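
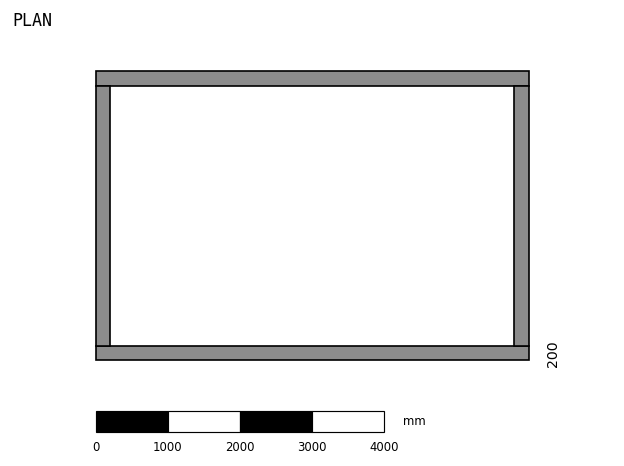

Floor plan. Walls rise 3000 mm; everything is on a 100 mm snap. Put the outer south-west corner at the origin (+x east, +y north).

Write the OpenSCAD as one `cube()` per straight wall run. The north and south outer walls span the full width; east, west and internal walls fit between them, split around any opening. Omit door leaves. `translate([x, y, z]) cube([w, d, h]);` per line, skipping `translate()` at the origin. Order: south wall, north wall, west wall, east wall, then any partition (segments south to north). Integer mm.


cube([6000, 200, 3000]);
translate([0, 3800, 0]) cube([6000, 200, 3000]);
translate([0, 200, 0]) cube([200, 3600, 3000]);
translate([5800, 200, 0]) cube([200, 3600, 3000]);


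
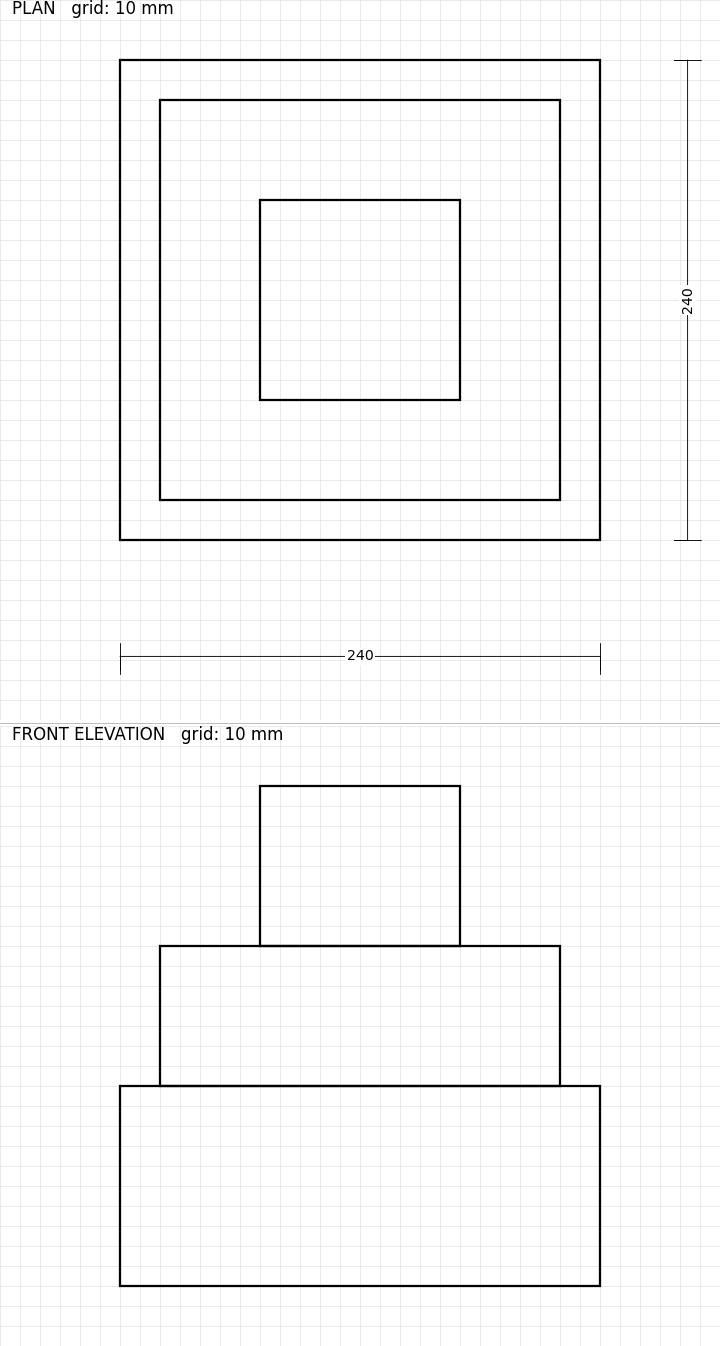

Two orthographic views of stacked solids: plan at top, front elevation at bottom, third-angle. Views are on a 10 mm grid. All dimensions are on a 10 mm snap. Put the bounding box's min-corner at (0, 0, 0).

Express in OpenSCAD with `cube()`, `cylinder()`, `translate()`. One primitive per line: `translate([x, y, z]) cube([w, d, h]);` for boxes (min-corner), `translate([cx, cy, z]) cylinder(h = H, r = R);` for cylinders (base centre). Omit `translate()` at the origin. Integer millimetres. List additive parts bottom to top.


cube([240, 240, 100]);
translate([20, 20, 100]) cube([200, 200, 70]);
translate([70, 70, 170]) cube([100, 100, 80]);


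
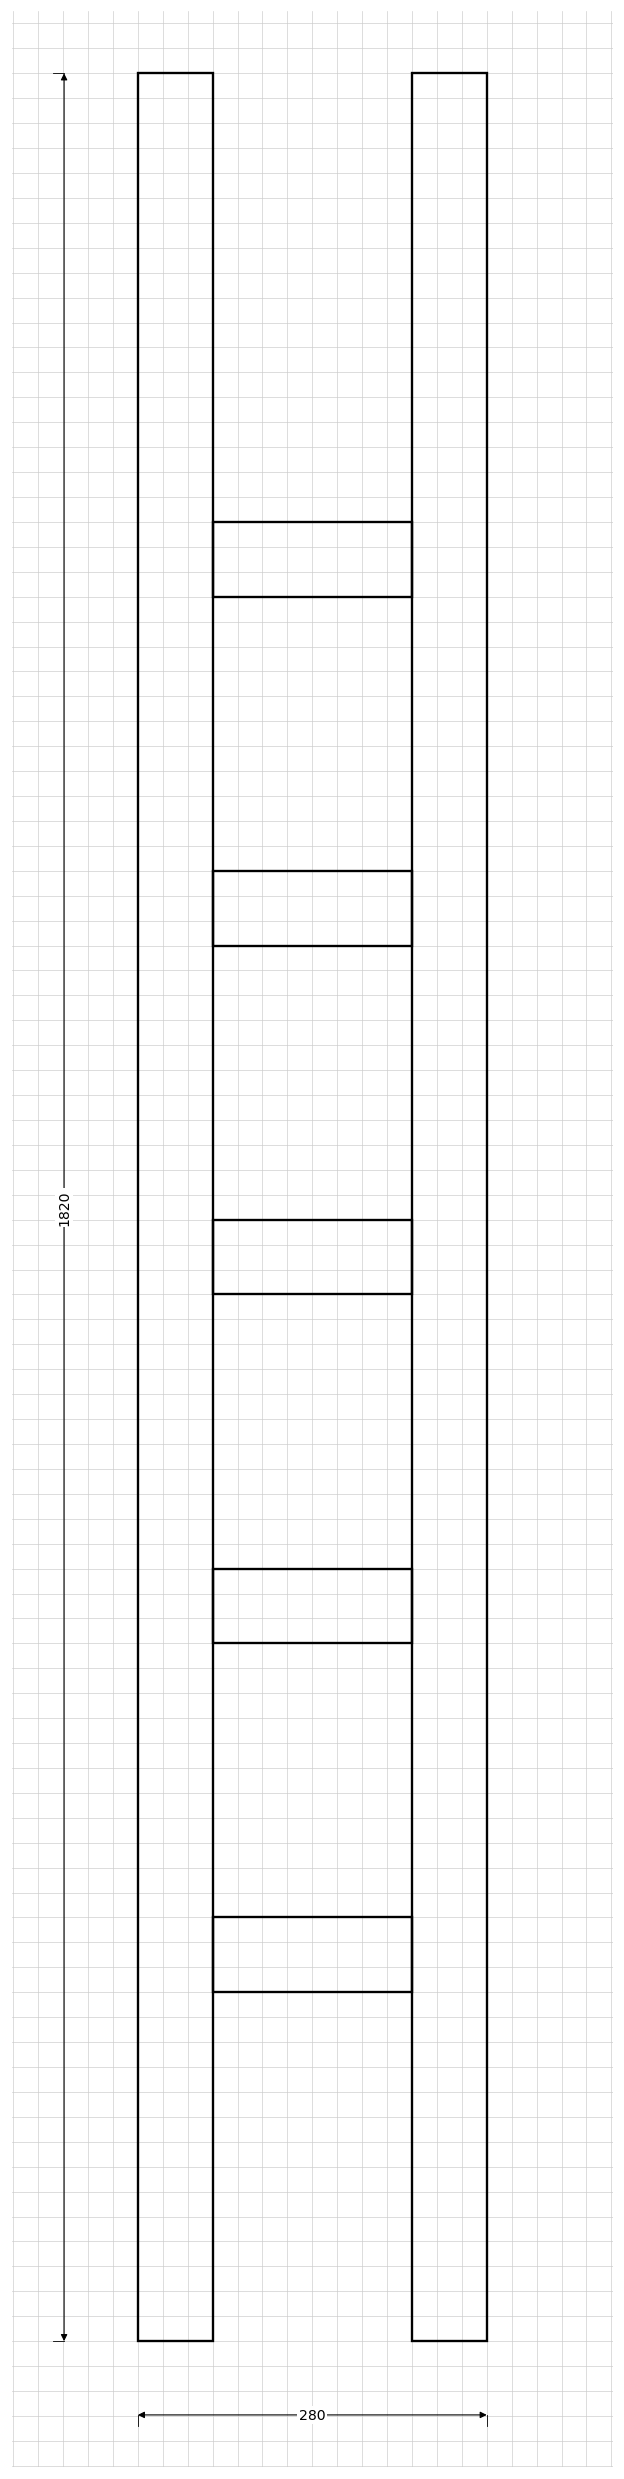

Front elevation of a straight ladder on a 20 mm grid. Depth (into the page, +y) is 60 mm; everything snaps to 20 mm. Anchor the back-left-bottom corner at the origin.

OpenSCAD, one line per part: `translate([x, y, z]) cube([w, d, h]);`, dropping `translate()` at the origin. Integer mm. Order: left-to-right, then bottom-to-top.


cube([60, 60, 1820]);
translate([60, 0, 280]) cube([160, 60, 60]);
translate([60, 0, 560]) cube([160, 60, 60]);
translate([60, 0, 840]) cube([160, 60, 60]);
translate([60, 0, 1120]) cube([160, 60, 60]);
translate([60, 0, 1400]) cube([160, 60, 60]);
translate([220, 0, 0]) cube([60, 60, 1820]);


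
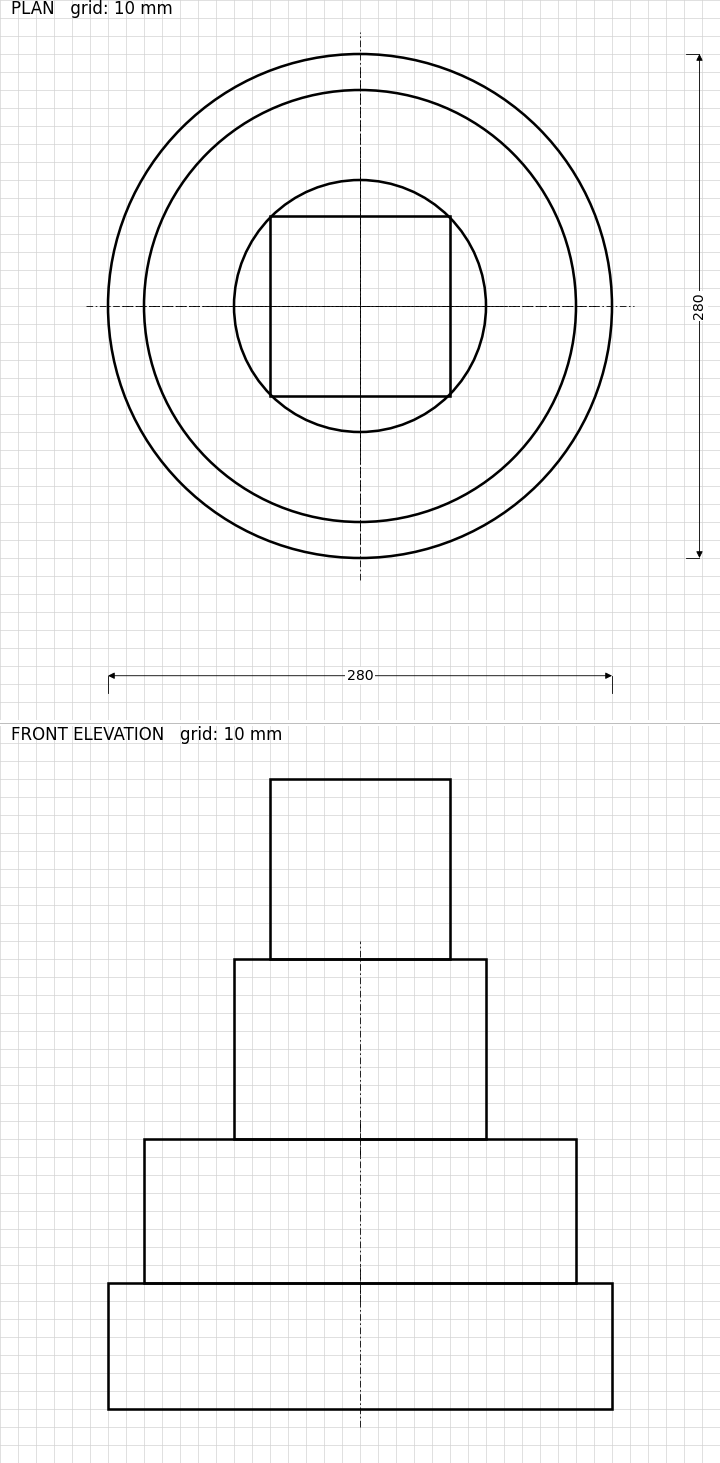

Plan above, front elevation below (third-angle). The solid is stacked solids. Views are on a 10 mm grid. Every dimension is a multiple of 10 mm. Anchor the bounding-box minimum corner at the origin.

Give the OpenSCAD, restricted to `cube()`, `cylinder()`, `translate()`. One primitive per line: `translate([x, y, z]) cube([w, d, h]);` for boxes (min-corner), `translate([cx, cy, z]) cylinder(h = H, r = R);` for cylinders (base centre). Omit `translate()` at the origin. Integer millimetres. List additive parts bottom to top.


translate([140, 140, 0]) cylinder(h = 70, r = 140);
translate([140, 140, 70]) cylinder(h = 80, r = 120);
translate([140, 140, 150]) cylinder(h = 100, r = 70);
translate([90, 90, 250]) cube([100, 100, 100]);


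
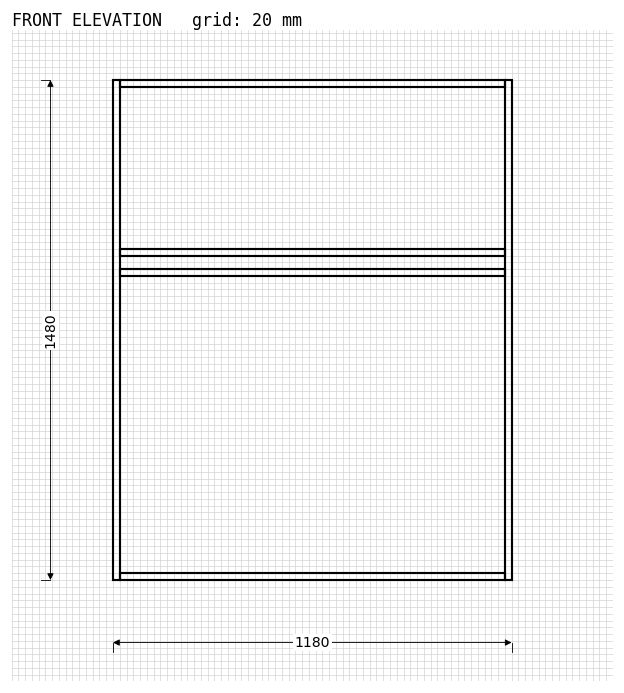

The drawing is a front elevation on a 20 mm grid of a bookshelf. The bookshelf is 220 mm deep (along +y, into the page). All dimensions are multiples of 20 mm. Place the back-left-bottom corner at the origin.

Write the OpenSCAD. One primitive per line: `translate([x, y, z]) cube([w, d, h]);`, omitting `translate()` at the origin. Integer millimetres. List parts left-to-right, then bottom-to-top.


cube([20, 220, 1480]);
translate([20, 0, 0]) cube([1140, 220, 20]);
translate([20, 0, 900]) cube([1140, 220, 20]);
translate([20, 0, 960]) cube([1140, 220, 20]);
translate([20, 0, 1460]) cube([1140, 220, 20]);
translate([1160, 0, 0]) cube([20, 220, 1480]);


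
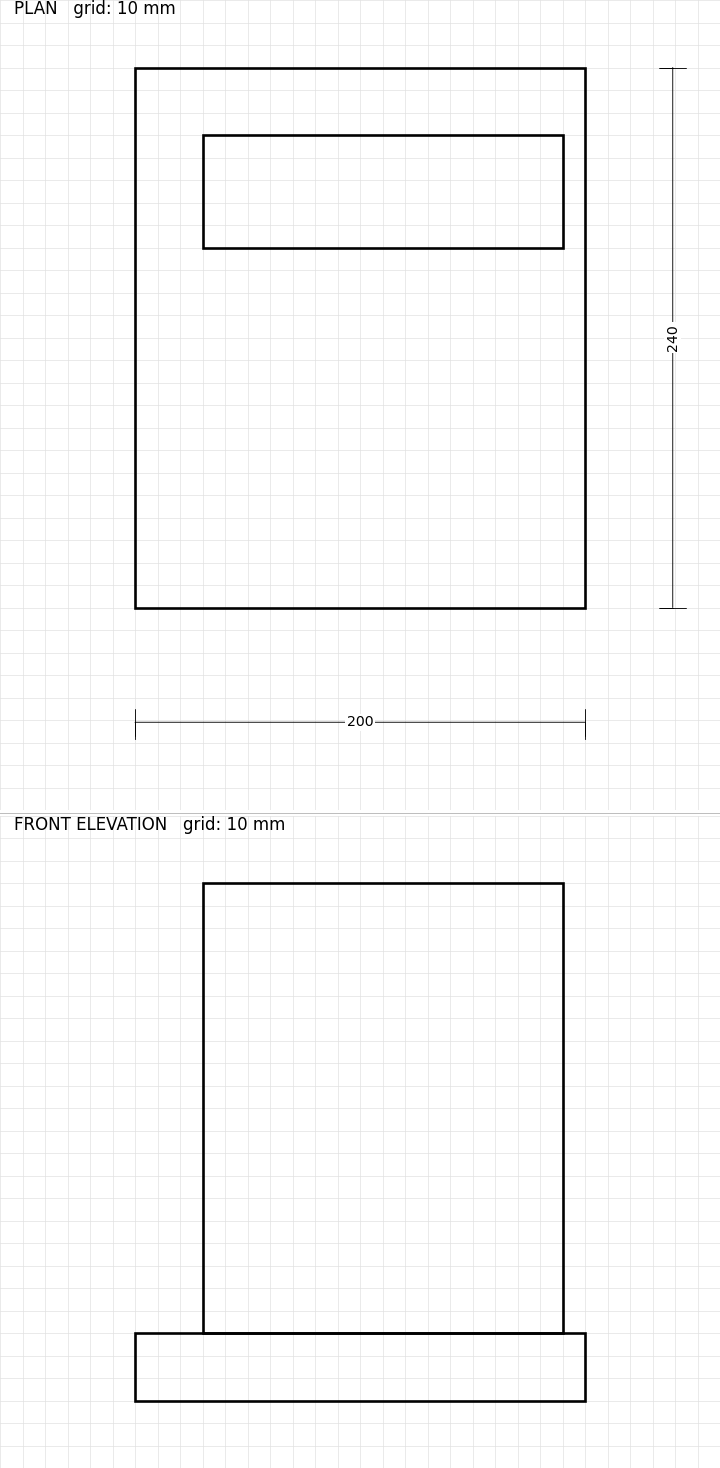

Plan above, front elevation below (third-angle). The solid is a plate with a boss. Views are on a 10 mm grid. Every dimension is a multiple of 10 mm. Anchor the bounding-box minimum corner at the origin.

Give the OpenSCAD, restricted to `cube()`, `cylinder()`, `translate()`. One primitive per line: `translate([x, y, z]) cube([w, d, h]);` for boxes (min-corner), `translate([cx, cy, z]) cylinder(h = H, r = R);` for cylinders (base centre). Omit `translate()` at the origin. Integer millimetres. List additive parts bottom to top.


cube([200, 240, 30]);
translate([30, 160, 30]) cube([160, 50, 200]);


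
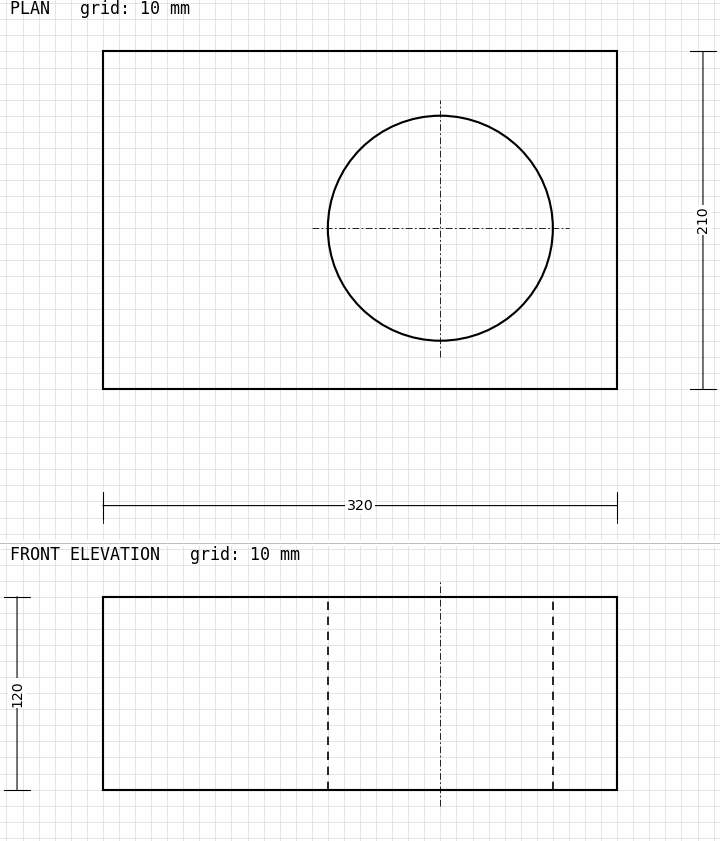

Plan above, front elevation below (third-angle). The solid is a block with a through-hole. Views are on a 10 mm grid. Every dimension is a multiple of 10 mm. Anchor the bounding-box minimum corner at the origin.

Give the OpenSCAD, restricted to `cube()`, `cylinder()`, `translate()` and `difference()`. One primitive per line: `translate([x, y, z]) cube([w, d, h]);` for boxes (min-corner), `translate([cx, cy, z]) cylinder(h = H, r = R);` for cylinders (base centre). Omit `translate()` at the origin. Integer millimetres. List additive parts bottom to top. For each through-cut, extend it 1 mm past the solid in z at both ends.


difference() {
  cube([320, 210, 120]);
  translate([210, 100, -1]) cylinder(h = 122, r = 70);
}


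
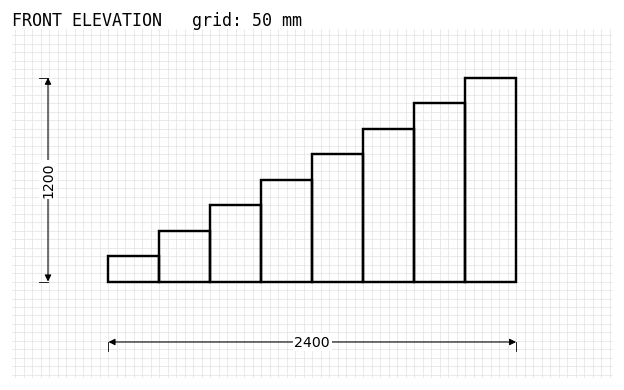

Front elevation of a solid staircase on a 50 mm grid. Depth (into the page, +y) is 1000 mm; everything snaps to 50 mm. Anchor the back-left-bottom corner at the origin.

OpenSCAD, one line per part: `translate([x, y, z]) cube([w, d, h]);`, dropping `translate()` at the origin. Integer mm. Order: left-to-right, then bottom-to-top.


cube([300, 1000, 150]);
translate([300, 0, 0]) cube([300, 1000, 300]);
translate([600, 0, 0]) cube([300, 1000, 450]);
translate([900, 0, 0]) cube([300, 1000, 600]);
translate([1200, 0, 0]) cube([300, 1000, 750]);
translate([1500, 0, 0]) cube([300, 1000, 900]);
translate([1800, 0, 0]) cube([300, 1000, 1050]);
translate([2100, 0, 0]) cube([300, 1000, 1200]);


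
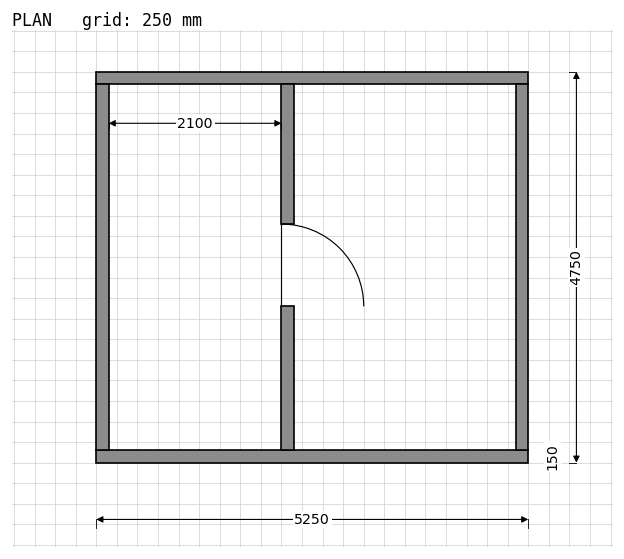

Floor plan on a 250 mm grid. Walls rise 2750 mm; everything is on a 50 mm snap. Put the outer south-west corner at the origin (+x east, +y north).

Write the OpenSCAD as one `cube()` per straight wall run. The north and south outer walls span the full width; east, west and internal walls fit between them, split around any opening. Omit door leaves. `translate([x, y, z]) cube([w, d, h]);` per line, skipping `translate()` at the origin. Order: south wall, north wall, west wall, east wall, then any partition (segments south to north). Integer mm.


cube([5250, 150, 2750]);
translate([0, 4600, 0]) cube([5250, 150, 2750]);
translate([0, 150, 0]) cube([150, 4450, 2750]);
translate([5100, 150, 0]) cube([150, 4450, 2750]);
translate([2250, 150, 0]) cube([150, 1750, 2750]);
translate([2250, 2900, 0]) cube([150, 1700, 2750]);


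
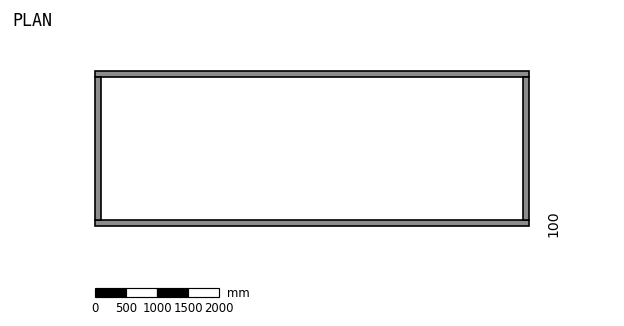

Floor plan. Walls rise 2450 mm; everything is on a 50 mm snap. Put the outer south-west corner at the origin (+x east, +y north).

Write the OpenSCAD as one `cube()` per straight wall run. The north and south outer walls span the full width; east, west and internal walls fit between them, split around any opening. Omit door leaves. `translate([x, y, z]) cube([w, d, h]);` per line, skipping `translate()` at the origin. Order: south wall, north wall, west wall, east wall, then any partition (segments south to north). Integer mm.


cube([7000, 100, 2450]);
translate([0, 2400, 0]) cube([7000, 100, 2450]);
translate([0, 100, 0]) cube([100, 2300, 2450]);
translate([6900, 100, 0]) cube([100, 2300, 2450]);


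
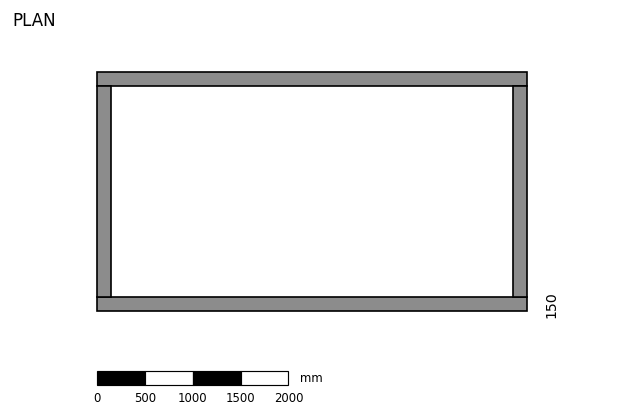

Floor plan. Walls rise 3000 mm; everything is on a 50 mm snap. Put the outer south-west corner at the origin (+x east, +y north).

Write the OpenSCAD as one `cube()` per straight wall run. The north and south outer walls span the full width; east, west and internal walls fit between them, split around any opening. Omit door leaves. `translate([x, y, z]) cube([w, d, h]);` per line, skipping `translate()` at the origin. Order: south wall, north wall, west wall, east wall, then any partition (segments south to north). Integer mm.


cube([4500, 150, 3000]);
translate([0, 2350, 0]) cube([4500, 150, 3000]);
translate([0, 150, 0]) cube([150, 2200, 3000]);
translate([4350, 150, 0]) cube([150, 2200, 3000]);


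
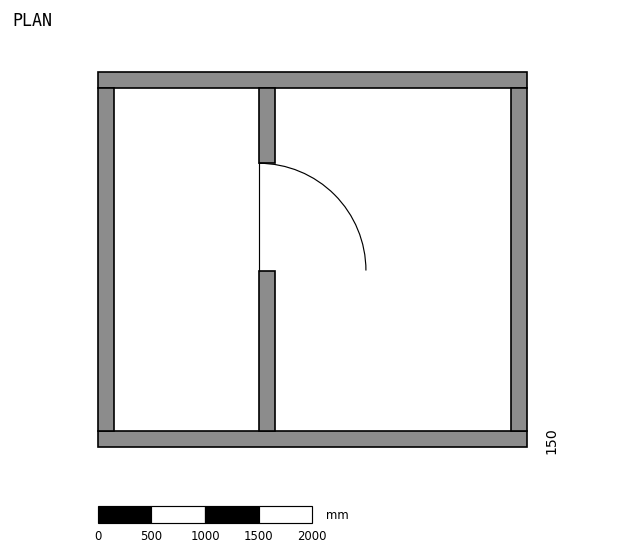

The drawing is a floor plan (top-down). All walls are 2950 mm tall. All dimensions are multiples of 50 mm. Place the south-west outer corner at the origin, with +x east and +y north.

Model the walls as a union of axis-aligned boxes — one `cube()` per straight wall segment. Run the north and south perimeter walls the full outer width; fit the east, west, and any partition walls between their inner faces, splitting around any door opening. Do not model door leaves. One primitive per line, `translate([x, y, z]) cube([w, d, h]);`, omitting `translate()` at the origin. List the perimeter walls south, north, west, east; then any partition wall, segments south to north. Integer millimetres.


cube([4000, 150, 2950]);
translate([0, 3350, 0]) cube([4000, 150, 2950]);
translate([0, 150, 0]) cube([150, 3200, 2950]);
translate([3850, 150, 0]) cube([150, 3200, 2950]);
translate([1500, 150, 0]) cube([150, 1500, 2950]);
translate([1500, 2650, 0]) cube([150, 700, 2950]);


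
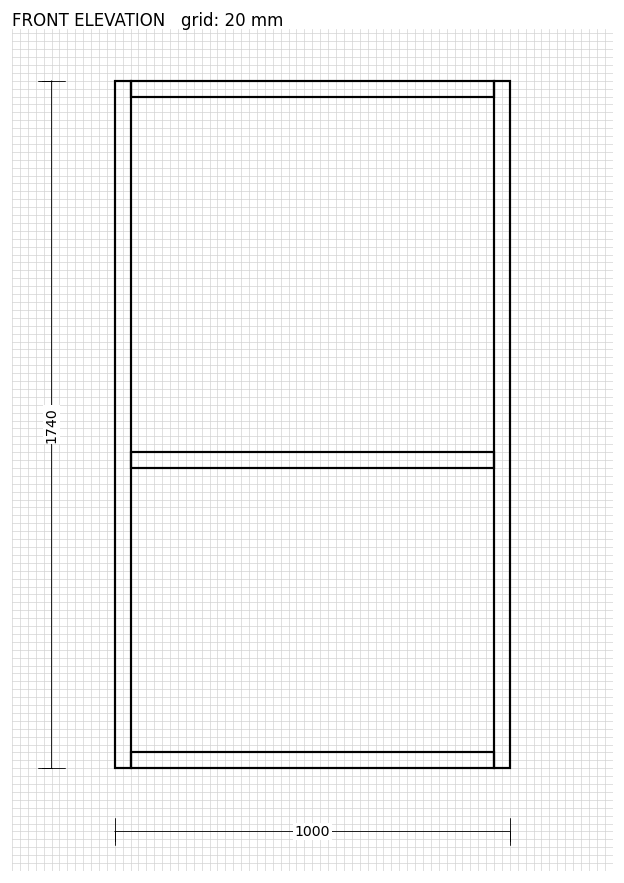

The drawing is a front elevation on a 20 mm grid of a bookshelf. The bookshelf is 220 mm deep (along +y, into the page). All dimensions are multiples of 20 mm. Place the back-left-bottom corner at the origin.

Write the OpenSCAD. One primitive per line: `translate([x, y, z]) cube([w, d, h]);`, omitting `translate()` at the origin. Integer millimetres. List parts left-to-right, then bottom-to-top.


cube([40, 220, 1740]);
translate([40, 0, 0]) cube([920, 220, 40]);
translate([40, 0, 760]) cube([920, 220, 40]);
translate([40, 0, 1700]) cube([920, 220, 40]);
translate([960, 0, 0]) cube([40, 220, 1740]);


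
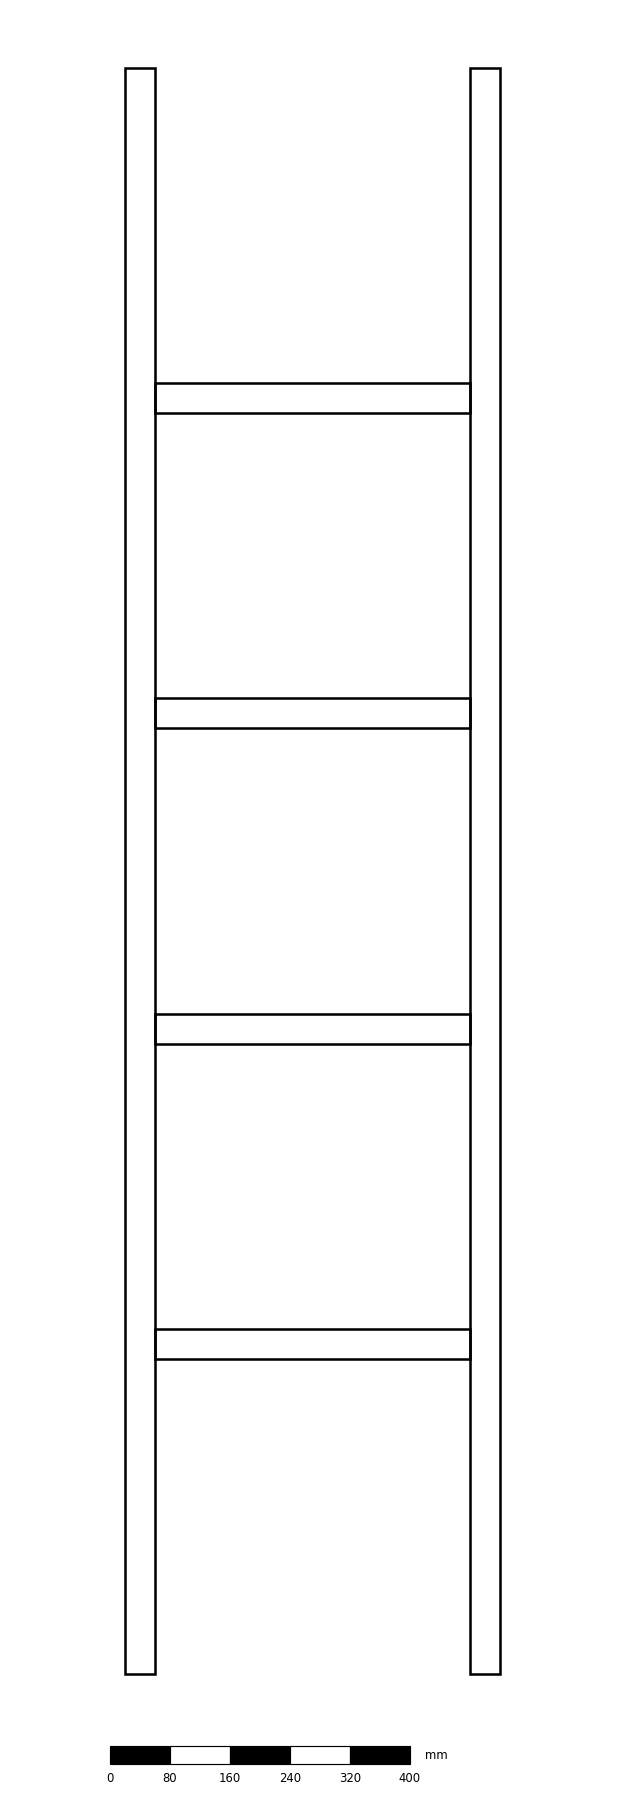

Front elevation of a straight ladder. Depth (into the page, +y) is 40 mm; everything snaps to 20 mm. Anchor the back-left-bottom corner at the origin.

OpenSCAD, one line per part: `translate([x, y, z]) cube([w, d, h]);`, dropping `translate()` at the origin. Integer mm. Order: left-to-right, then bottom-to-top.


cube([40, 40, 2140]);
translate([40, 0, 420]) cube([420, 40, 40]);
translate([40, 0, 840]) cube([420, 40, 40]);
translate([40, 0, 1260]) cube([420, 40, 40]);
translate([40, 0, 1680]) cube([420, 40, 40]);
translate([460, 0, 0]) cube([40, 40, 2140]);


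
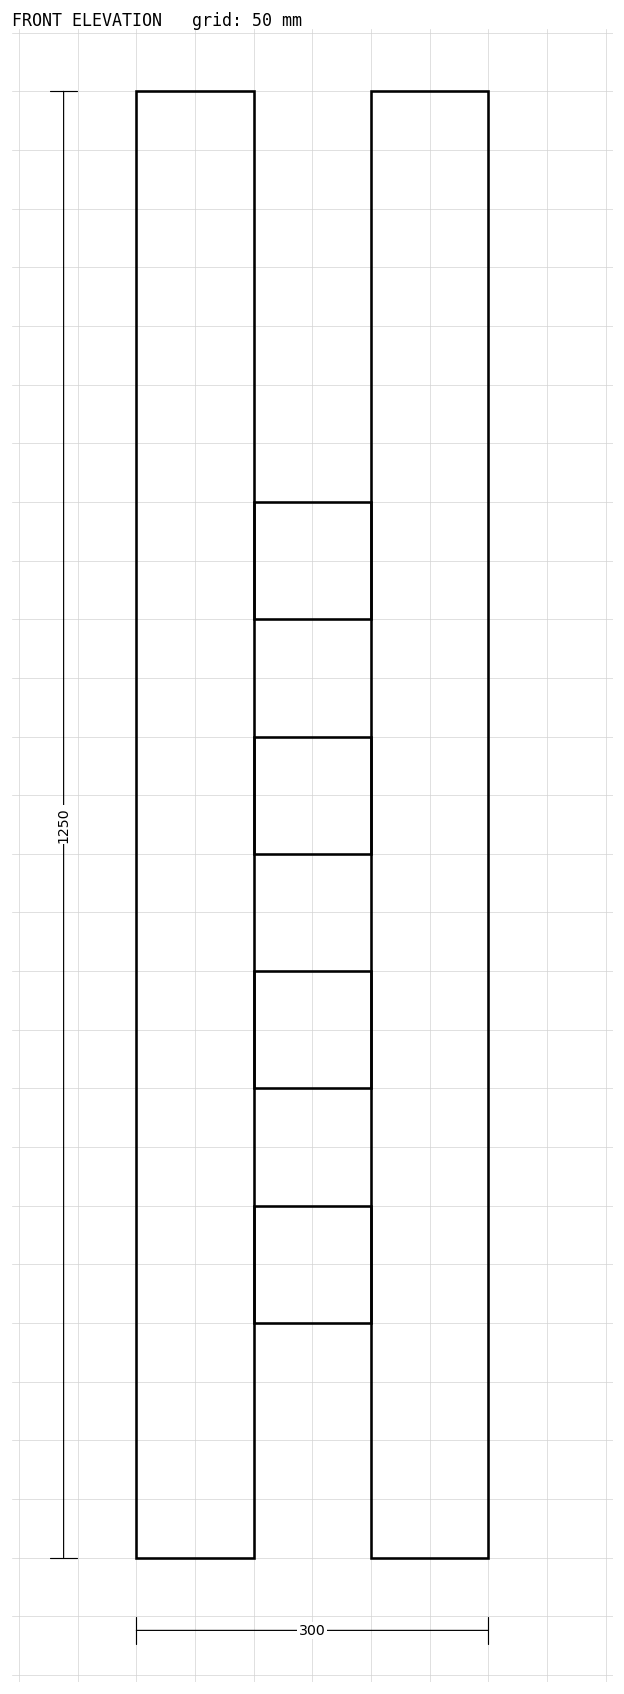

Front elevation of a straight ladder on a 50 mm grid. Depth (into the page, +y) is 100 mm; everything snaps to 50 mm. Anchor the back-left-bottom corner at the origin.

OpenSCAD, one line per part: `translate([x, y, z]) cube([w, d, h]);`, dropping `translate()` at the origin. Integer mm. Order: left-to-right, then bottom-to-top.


cube([100, 100, 1250]);
translate([100, 0, 200]) cube([100, 100, 100]);
translate([100, 0, 400]) cube([100, 100, 100]);
translate([100, 0, 600]) cube([100, 100, 100]);
translate([100, 0, 800]) cube([100, 100, 100]);
translate([200, 0, 0]) cube([100, 100, 1250]);


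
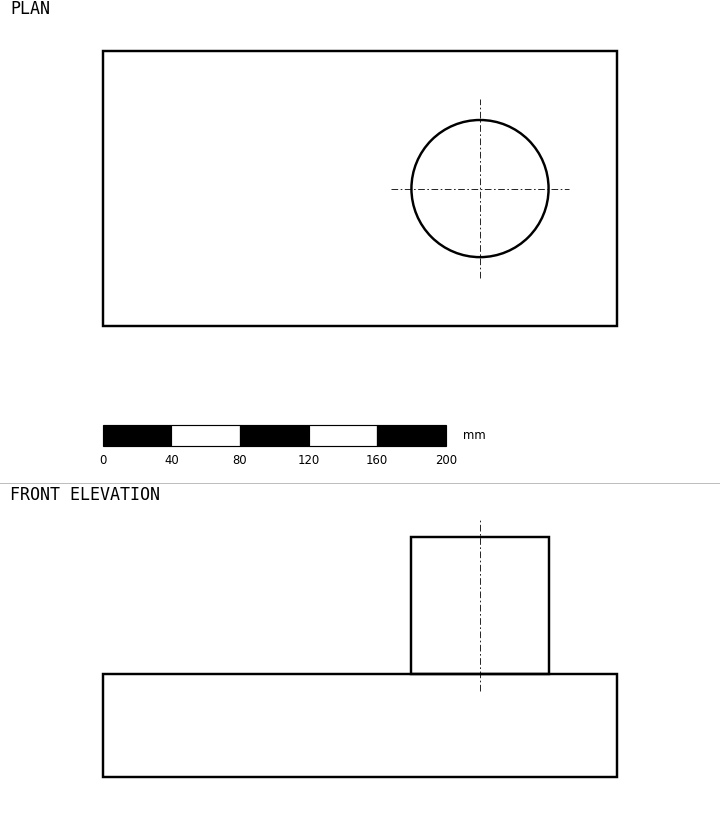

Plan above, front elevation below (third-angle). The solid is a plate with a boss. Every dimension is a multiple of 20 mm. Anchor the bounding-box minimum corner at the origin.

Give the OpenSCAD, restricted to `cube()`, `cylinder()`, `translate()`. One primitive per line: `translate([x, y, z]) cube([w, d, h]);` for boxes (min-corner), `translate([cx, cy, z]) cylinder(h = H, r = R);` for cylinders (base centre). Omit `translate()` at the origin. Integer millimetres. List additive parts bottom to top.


cube([300, 160, 60]);
translate([220, 80, 60]) cylinder(h = 80, r = 40);


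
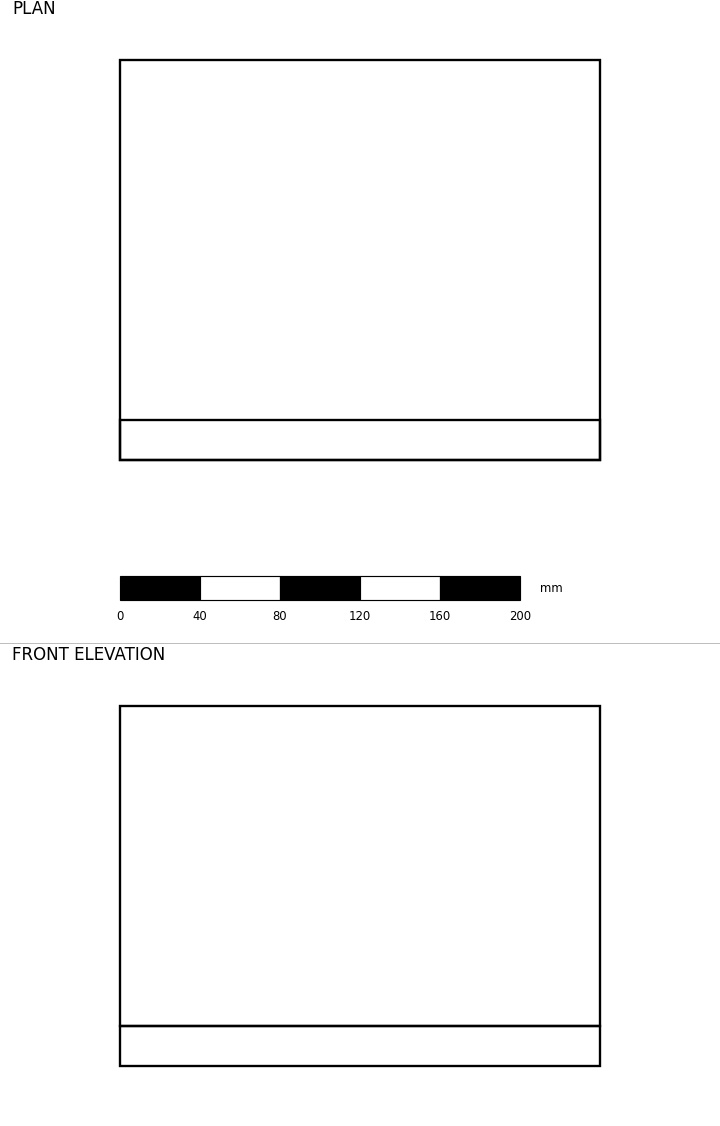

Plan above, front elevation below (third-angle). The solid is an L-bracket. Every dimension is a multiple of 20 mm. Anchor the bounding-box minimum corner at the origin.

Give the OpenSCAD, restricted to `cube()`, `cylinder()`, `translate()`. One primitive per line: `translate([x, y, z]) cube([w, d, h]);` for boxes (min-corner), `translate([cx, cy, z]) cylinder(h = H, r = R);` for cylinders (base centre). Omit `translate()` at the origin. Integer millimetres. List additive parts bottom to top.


cube([240, 200, 20]);
translate([0, 0, 20]) cube([240, 20, 160]);


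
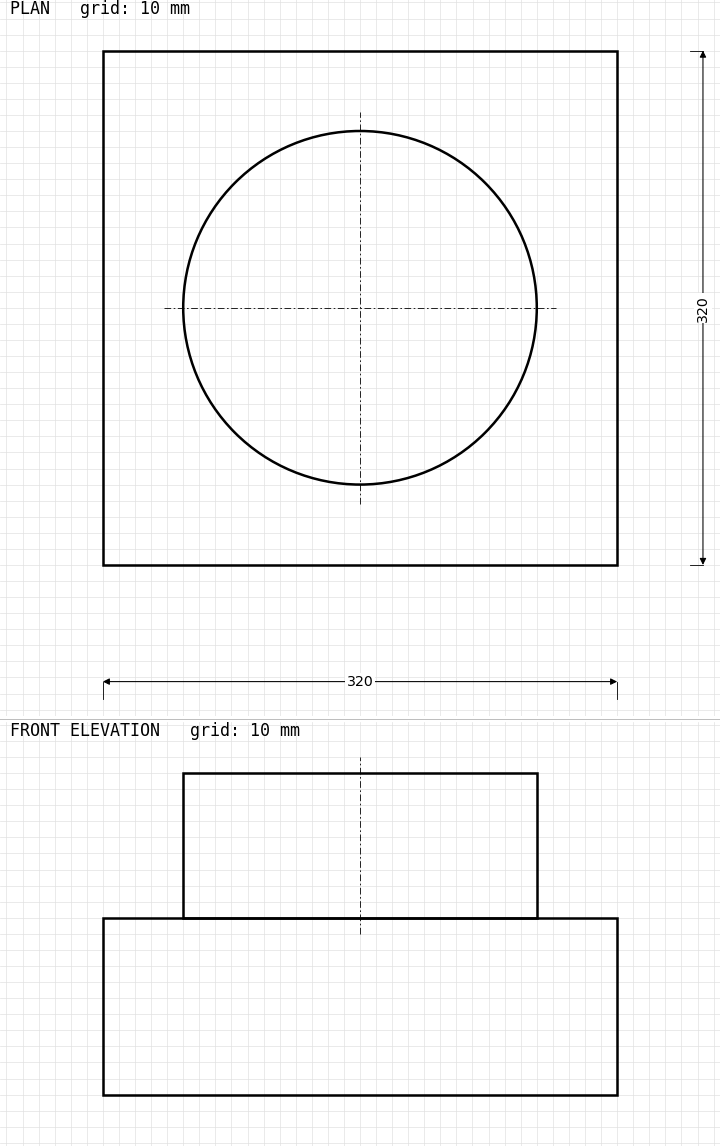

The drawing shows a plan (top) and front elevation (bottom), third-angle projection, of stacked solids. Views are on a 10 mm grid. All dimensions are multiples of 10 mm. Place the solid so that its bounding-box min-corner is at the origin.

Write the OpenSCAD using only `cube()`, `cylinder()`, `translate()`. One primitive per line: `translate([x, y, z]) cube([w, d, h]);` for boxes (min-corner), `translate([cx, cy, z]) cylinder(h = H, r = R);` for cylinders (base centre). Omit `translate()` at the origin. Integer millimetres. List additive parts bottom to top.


cube([320, 320, 110]);
translate([160, 160, 110]) cylinder(h = 90, r = 110);


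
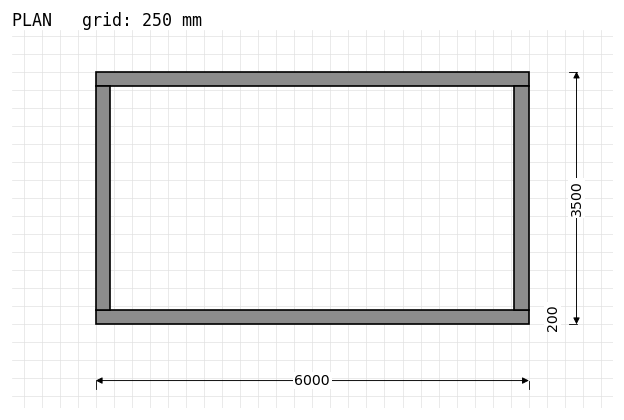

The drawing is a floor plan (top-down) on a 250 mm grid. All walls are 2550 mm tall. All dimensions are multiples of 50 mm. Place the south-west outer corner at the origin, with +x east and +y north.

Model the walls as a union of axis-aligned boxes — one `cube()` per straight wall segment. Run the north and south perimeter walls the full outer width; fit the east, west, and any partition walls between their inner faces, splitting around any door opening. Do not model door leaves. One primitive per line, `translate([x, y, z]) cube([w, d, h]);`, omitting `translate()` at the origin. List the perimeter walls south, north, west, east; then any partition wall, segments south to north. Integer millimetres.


cube([6000, 200, 2550]);
translate([0, 3300, 0]) cube([6000, 200, 2550]);
translate([0, 200, 0]) cube([200, 3100, 2550]);
translate([5800, 200, 0]) cube([200, 3100, 2550]);


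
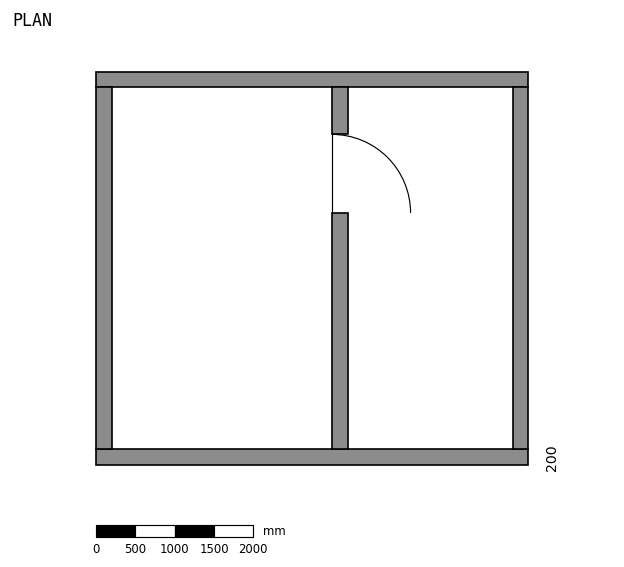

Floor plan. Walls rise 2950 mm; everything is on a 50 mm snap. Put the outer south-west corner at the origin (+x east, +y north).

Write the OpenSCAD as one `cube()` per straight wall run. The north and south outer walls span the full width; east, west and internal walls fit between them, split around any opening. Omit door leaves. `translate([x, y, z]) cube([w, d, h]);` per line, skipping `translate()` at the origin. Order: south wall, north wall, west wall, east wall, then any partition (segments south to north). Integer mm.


cube([5500, 200, 2950]);
translate([0, 4800, 0]) cube([5500, 200, 2950]);
translate([0, 200, 0]) cube([200, 4600, 2950]);
translate([5300, 200, 0]) cube([200, 4600, 2950]);
translate([3000, 200, 0]) cube([200, 3000, 2950]);
translate([3000, 4200, 0]) cube([200, 600, 2950]);


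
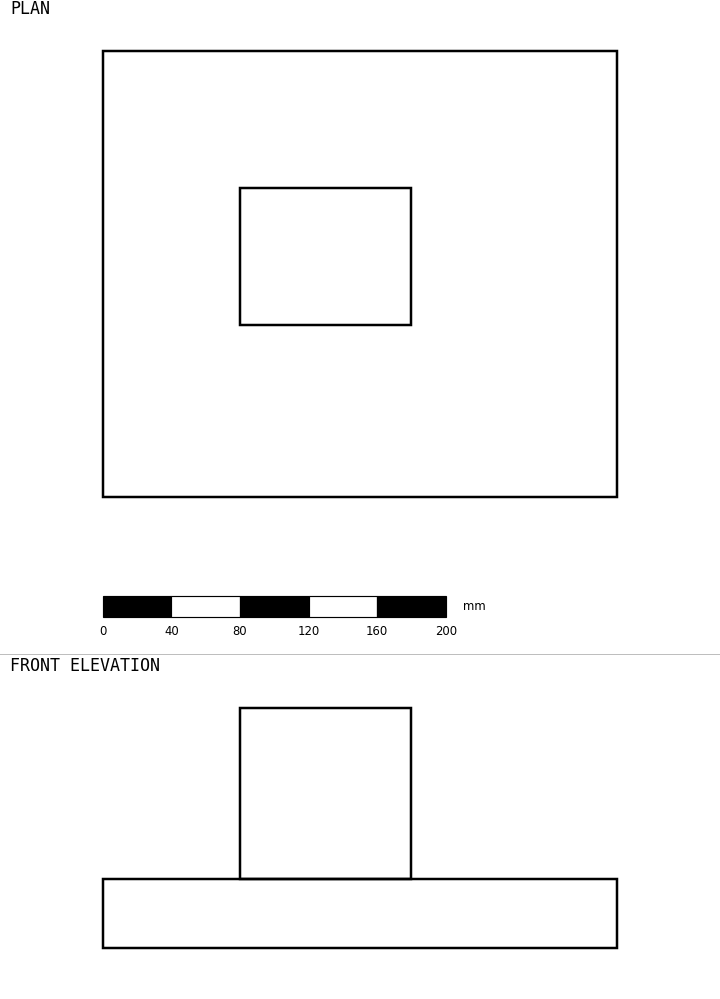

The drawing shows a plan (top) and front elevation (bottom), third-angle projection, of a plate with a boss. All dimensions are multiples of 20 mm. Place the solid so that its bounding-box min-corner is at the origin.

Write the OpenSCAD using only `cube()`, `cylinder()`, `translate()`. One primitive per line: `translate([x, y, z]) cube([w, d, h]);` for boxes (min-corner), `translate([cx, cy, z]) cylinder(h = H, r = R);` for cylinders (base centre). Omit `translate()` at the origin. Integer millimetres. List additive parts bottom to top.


cube([300, 260, 40]);
translate([80, 100, 40]) cube([100, 80, 100]);


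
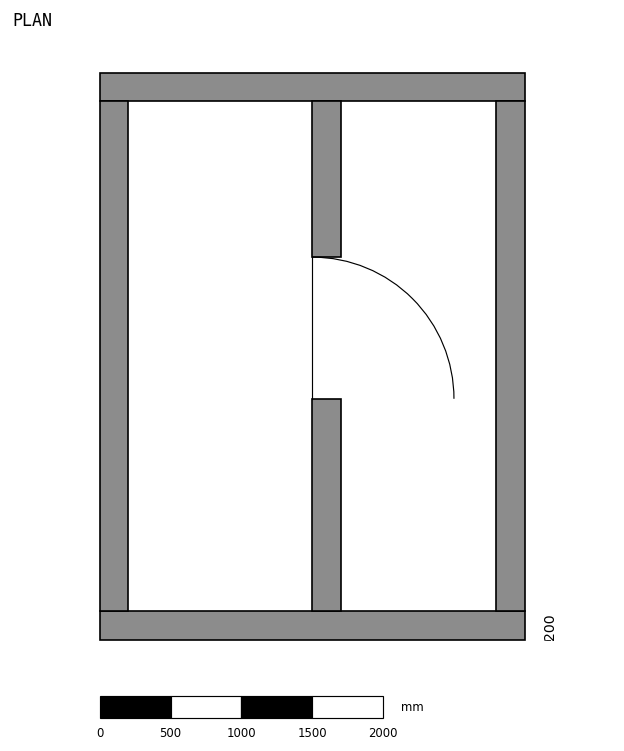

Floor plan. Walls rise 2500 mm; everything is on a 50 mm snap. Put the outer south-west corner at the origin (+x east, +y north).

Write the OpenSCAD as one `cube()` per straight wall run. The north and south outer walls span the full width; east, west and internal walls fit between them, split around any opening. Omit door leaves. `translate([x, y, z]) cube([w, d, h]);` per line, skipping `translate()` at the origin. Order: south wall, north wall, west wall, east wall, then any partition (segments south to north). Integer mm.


cube([3000, 200, 2500]);
translate([0, 3800, 0]) cube([3000, 200, 2500]);
translate([0, 200, 0]) cube([200, 3600, 2500]);
translate([2800, 200, 0]) cube([200, 3600, 2500]);
translate([1500, 200, 0]) cube([200, 1500, 2500]);
translate([1500, 2700, 0]) cube([200, 1100, 2500]);


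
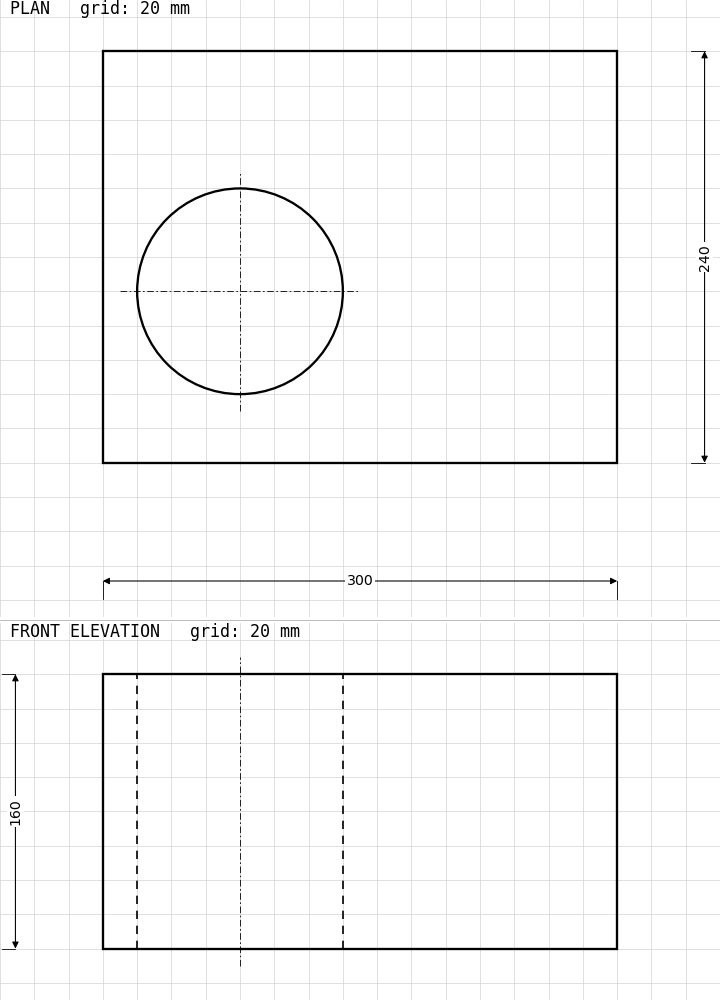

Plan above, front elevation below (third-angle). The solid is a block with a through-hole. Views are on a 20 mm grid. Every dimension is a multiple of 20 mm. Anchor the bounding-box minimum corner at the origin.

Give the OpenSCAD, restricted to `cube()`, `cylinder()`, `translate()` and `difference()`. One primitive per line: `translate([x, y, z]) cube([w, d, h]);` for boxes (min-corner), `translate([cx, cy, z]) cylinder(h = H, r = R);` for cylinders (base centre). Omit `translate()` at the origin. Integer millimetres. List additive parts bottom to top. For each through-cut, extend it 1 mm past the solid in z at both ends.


difference() {
  cube([300, 240, 160]);
  translate([80, 100, -1]) cylinder(h = 162, r = 60);
}


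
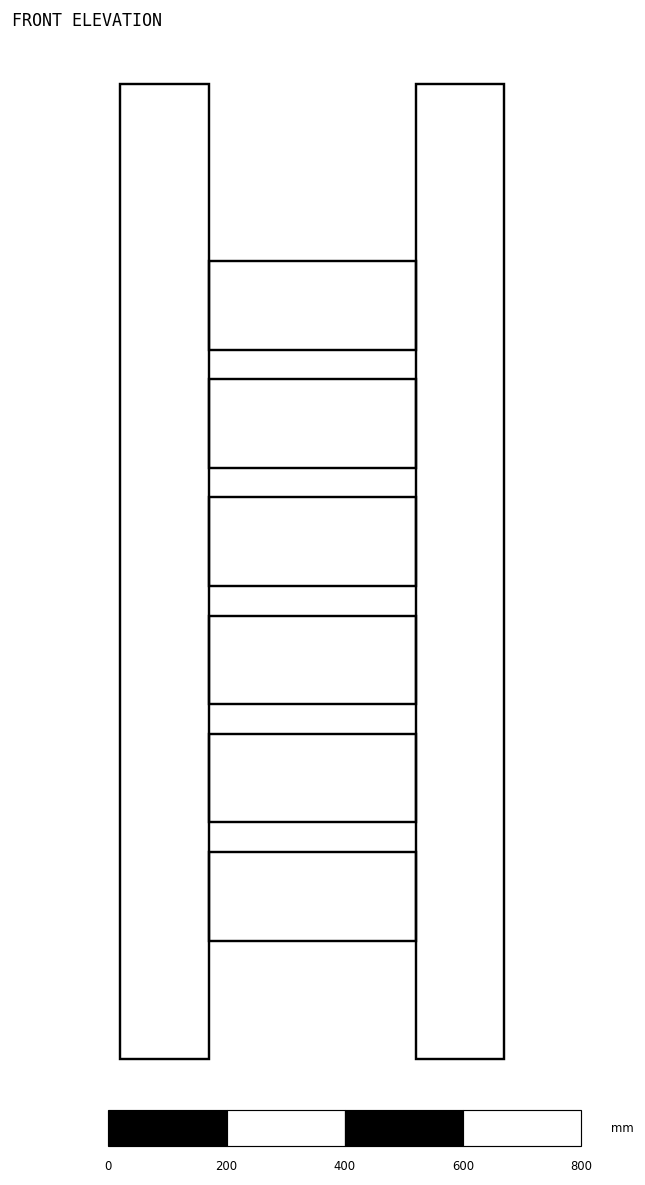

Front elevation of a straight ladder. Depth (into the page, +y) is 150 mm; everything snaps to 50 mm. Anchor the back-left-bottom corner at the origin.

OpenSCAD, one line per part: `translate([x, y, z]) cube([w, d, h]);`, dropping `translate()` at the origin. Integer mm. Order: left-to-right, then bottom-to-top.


cube([150, 150, 1650]);
translate([150, 0, 200]) cube([350, 150, 150]);
translate([150, 0, 400]) cube([350, 150, 150]);
translate([150, 0, 600]) cube([350, 150, 150]);
translate([150, 0, 800]) cube([350, 150, 150]);
translate([150, 0, 1000]) cube([350, 150, 150]);
translate([150, 0, 1200]) cube([350, 150, 150]);
translate([500, 0, 0]) cube([150, 150, 1650]);


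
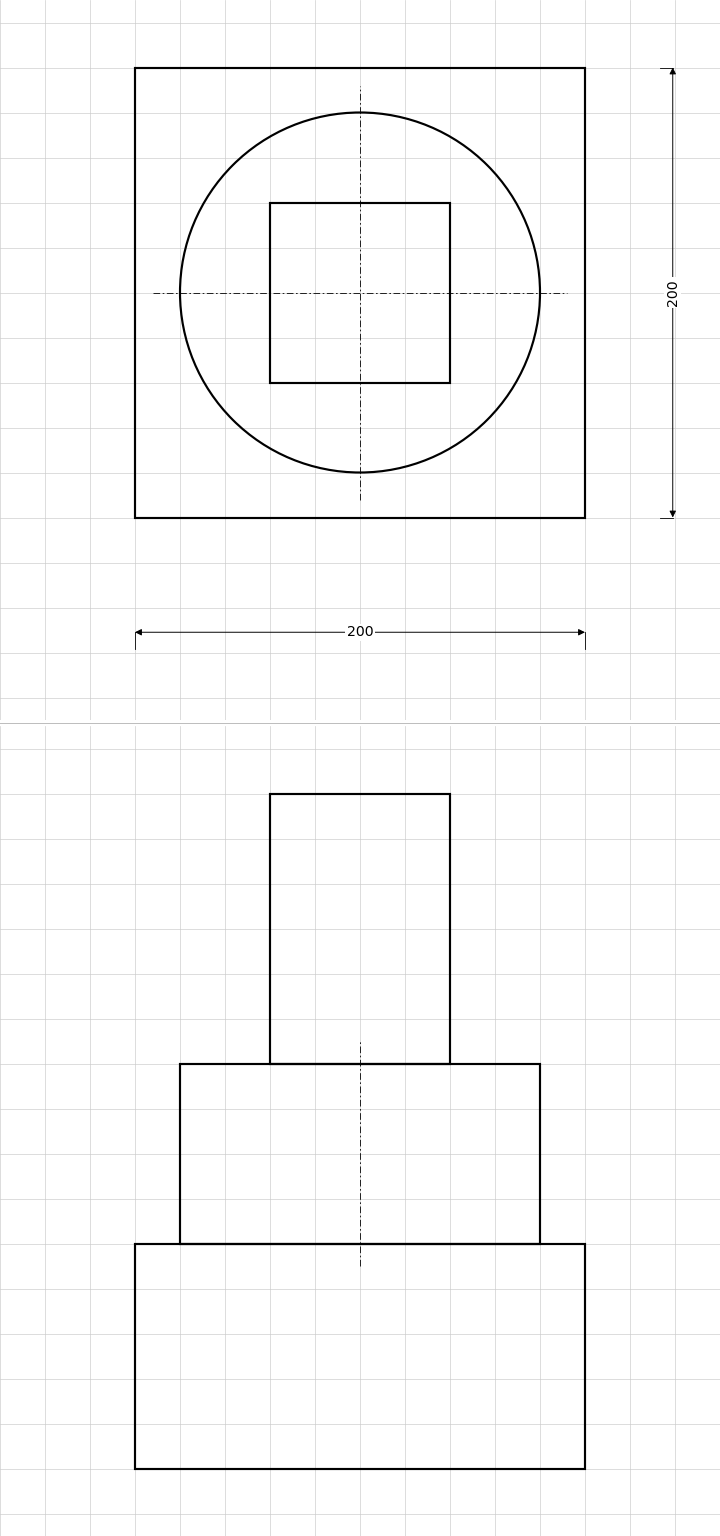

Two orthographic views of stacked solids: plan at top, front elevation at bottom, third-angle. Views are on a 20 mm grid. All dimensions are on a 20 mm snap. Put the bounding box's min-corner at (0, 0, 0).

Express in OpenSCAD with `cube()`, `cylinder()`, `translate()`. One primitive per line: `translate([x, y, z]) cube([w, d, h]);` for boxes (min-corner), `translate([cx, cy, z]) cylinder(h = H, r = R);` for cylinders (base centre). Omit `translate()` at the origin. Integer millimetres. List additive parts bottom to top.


cube([200, 200, 100]);
translate([100, 100, 100]) cylinder(h = 80, r = 80);
translate([60, 60, 180]) cube([80, 80, 120]);


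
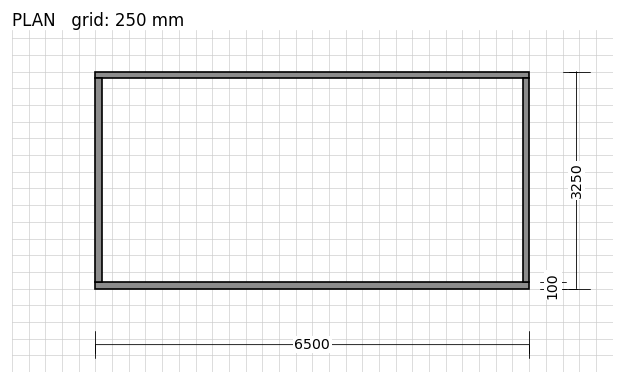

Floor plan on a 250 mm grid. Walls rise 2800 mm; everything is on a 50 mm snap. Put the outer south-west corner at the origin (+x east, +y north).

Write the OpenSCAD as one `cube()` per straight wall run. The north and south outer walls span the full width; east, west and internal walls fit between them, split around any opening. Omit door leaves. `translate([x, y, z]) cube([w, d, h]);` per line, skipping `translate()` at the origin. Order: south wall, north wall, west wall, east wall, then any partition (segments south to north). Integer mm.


cube([6500, 100, 2800]);
translate([0, 3150, 0]) cube([6500, 100, 2800]);
translate([0, 100, 0]) cube([100, 3050, 2800]);
translate([6400, 100, 0]) cube([100, 3050, 2800]);


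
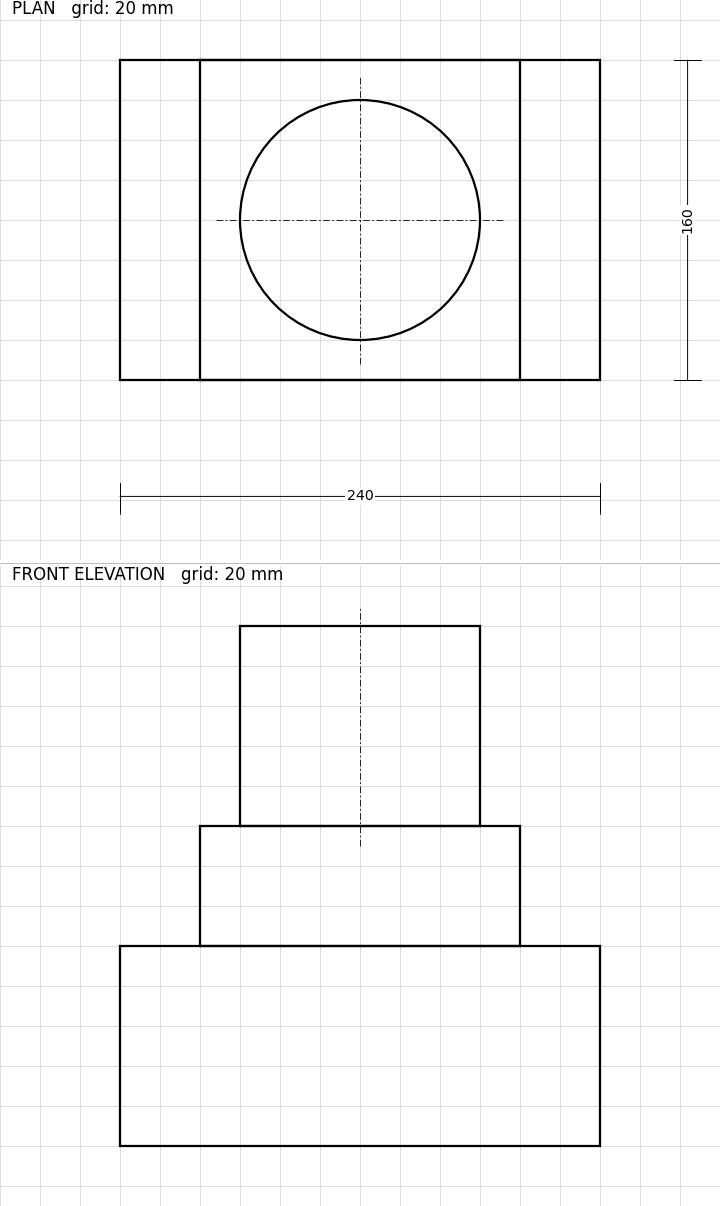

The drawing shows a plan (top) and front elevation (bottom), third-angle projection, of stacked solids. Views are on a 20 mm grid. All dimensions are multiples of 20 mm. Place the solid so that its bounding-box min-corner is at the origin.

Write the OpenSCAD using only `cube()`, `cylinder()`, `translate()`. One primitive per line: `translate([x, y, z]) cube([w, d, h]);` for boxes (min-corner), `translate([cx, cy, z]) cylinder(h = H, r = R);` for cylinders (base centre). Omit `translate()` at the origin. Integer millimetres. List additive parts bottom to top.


cube([240, 160, 100]);
translate([40, 0, 100]) cube([160, 160, 60]);
translate([120, 80, 160]) cylinder(h = 100, r = 60);


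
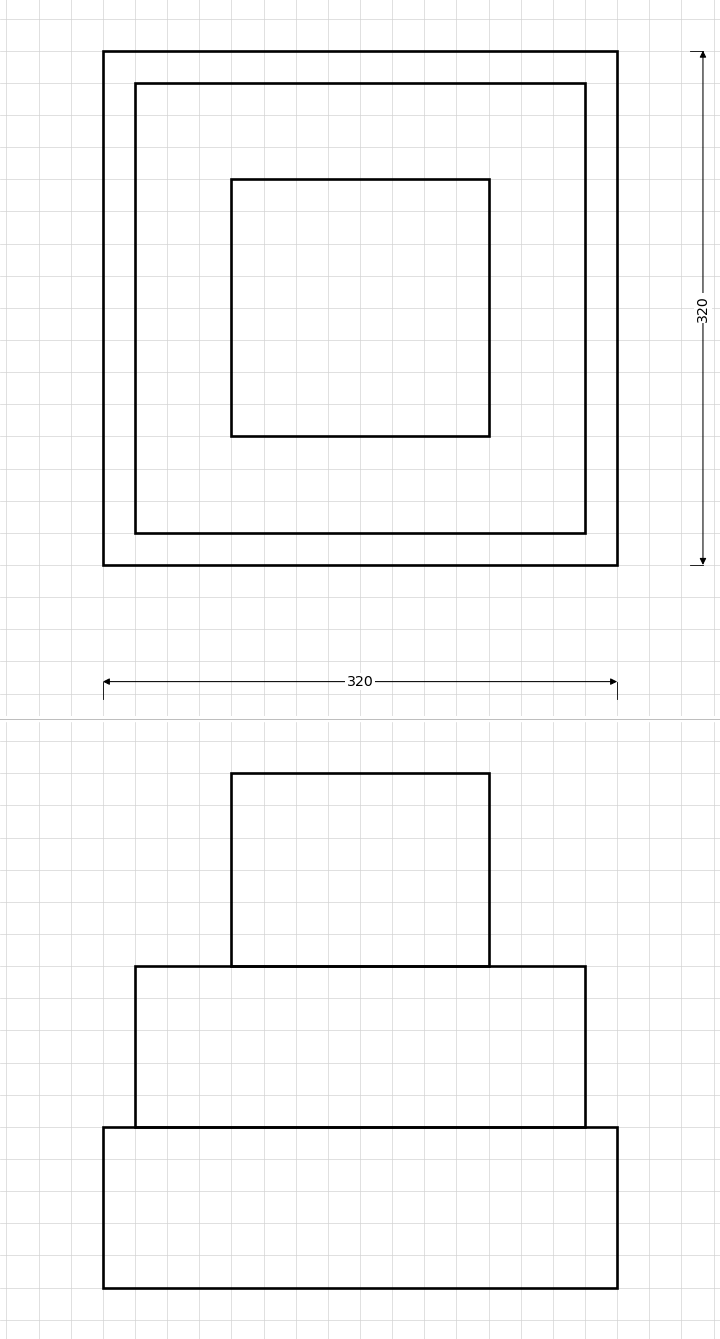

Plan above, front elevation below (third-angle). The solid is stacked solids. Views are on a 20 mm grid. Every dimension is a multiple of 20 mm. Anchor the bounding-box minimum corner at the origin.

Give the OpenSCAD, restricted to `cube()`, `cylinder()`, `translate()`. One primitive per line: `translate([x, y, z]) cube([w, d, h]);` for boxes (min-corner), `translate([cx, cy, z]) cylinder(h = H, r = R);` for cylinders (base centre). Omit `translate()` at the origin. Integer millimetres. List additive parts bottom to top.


cube([320, 320, 100]);
translate([20, 20, 100]) cube([280, 280, 100]);
translate([80, 80, 200]) cube([160, 160, 120]);


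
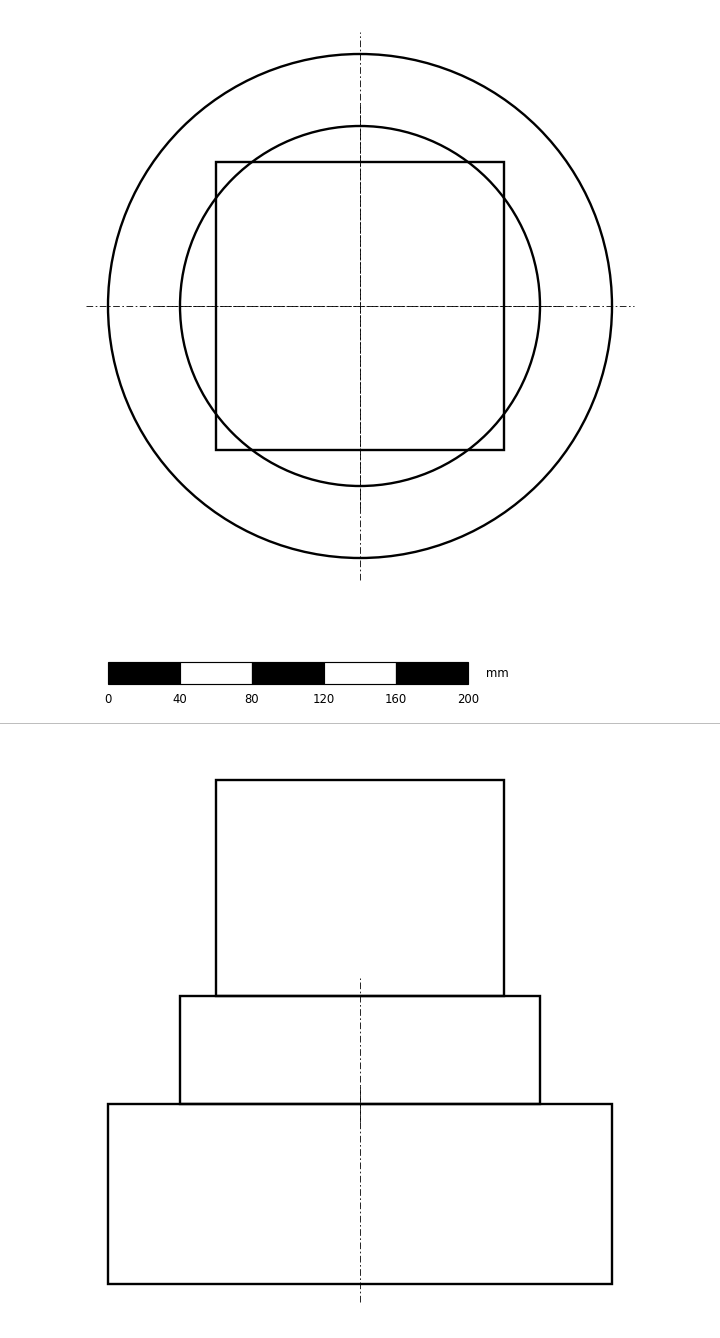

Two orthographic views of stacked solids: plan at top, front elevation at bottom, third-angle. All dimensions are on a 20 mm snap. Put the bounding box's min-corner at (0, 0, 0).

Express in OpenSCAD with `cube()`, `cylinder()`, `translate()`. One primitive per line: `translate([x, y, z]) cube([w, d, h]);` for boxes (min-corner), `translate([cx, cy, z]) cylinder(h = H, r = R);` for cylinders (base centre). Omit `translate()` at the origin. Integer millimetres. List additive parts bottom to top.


translate([140, 140, 0]) cylinder(h = 100, r = 140);
translate([140, 140, 100]) cylinder(h = 60, r = 100);
translate([60, 60, 160]) cube([160, 160, 120]);


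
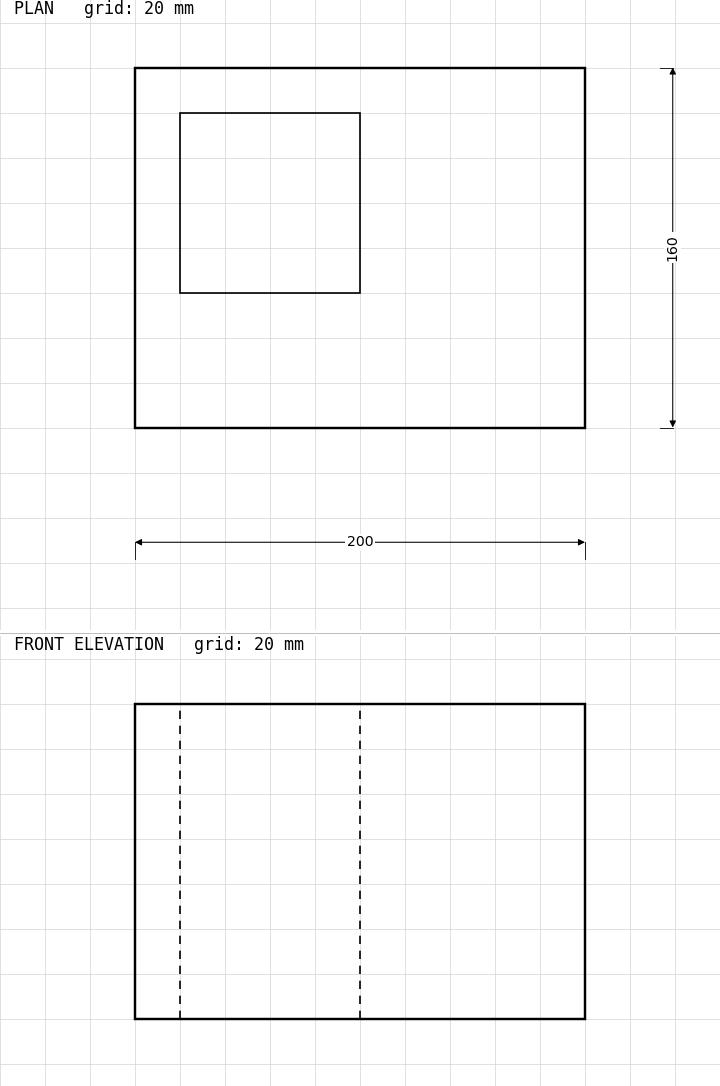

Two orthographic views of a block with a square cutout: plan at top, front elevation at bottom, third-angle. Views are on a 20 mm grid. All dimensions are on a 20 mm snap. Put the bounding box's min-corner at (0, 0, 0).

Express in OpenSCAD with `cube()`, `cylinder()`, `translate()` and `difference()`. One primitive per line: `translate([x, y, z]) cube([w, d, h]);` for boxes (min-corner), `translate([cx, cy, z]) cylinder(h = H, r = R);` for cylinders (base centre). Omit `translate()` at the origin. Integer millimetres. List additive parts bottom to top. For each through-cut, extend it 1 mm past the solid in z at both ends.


difference() {
  cube([200, 160, 140]);
  translate([20, 60, -1]) cube([80, 80, 142]);
}


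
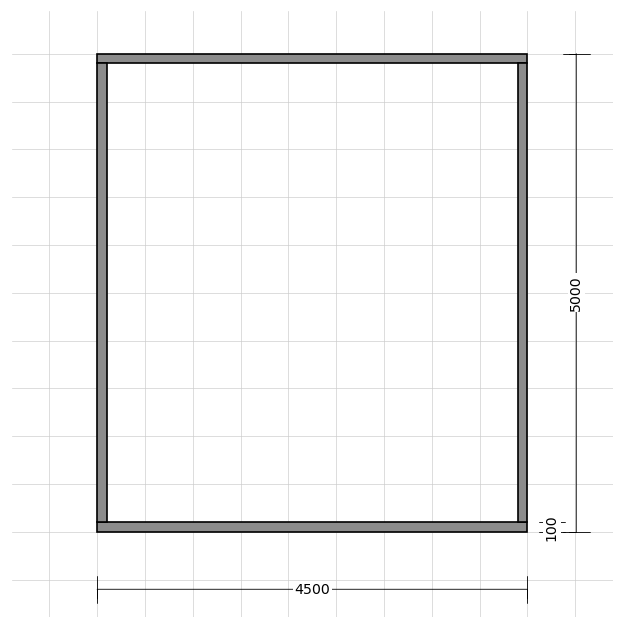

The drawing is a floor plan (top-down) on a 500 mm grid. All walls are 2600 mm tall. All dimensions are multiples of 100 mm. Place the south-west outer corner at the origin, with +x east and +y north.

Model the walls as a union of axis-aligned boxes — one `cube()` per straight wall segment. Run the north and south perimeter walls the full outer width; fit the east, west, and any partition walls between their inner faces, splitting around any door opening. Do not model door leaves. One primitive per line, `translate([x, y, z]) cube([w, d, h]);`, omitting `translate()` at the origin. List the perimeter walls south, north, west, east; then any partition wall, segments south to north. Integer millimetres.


cube([4500, 100, 2600]);
translate([0, 4900, 0]) cube([4500, 100, 2600]);
translate([0, 100, 0]) cube([100, 4800, 2600]);
translate([4400, 100, 0]) cube([100, 4800, 2600]);


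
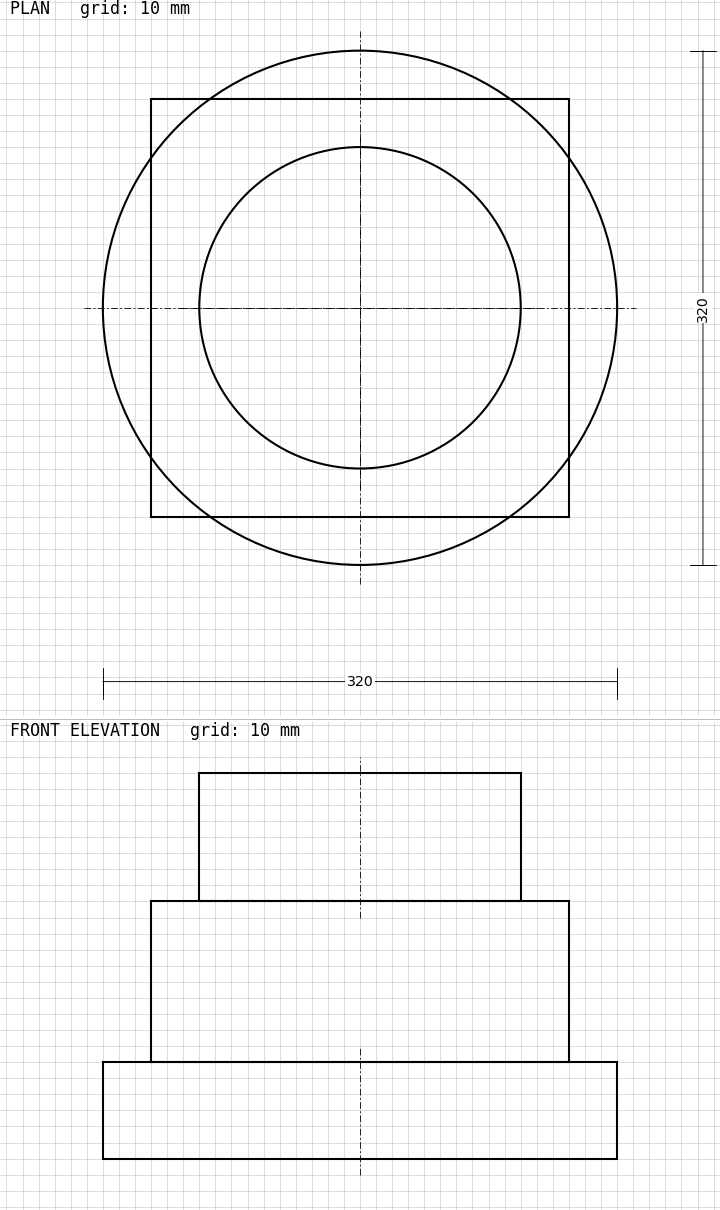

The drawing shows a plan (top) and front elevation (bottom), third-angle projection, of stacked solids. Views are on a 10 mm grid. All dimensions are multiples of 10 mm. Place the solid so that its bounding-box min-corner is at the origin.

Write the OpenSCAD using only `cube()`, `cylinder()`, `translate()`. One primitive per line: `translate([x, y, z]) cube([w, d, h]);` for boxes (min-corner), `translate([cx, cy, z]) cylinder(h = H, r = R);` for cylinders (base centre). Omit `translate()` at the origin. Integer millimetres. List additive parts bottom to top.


translate([160, 160, 0]) cylinder(h = 60, r = 160);
translate([30, 30, 60]) cube([260, 260, 100]);
translate([160, 160, 160]) cylinder(h = 80, r = 100);


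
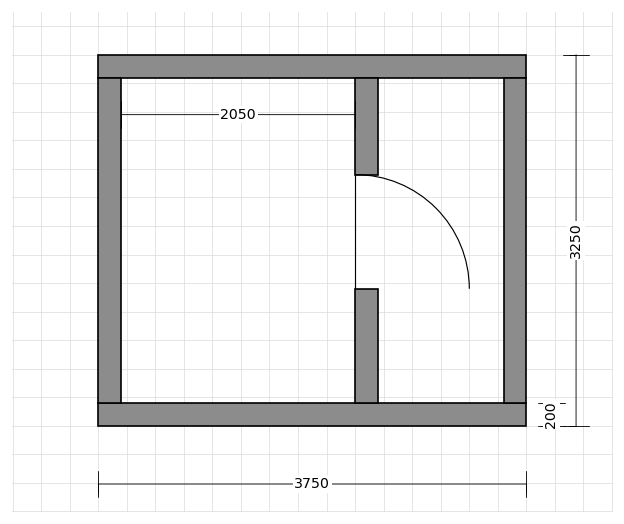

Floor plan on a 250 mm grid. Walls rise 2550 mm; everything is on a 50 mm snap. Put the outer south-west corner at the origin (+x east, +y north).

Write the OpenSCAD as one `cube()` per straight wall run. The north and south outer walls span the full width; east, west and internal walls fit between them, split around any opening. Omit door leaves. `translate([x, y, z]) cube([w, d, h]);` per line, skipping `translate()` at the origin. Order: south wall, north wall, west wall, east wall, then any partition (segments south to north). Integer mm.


cube([3750, 200, 2550]);
translate([0, 3050, 0]) cube([3750, 200, 2550]);
translate([0, 200, 0]) cube([200, 2850, 2550]);
translate([3550, 200, 0]) cube([200, 2850, 2550]);
translate([2250, 200, 0]) cube([200, 1000, 2550]);
translate([2250, 2200, 0]) cube([200, 850, 2550]);


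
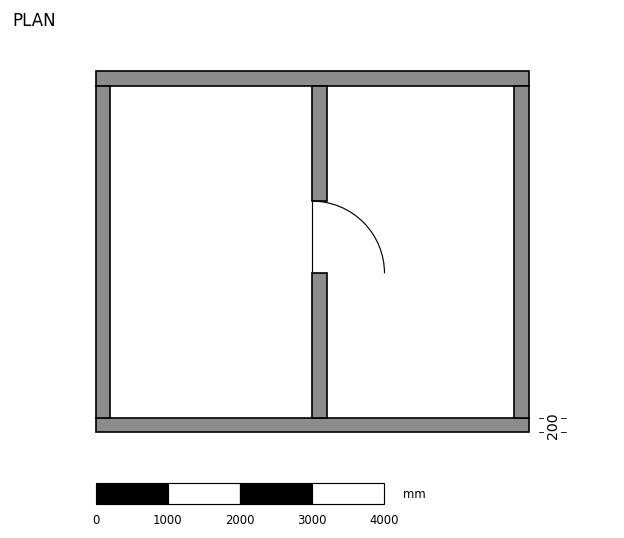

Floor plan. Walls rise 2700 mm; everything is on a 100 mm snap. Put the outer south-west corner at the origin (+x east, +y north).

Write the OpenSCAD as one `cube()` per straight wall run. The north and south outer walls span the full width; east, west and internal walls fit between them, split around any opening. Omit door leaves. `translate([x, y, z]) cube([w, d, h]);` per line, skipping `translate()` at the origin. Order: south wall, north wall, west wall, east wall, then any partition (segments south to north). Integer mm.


cube([6000, 200, 2700]);
translate([0, 4800, 0]) cube([6000, 200, 2700]);
translate([0, 200, 0]) cube([200, 4600, 2700]);
translate([5800, 200, 0]) cube([200, 4600, 2700]);
translate([3000, 200, 0]) cube([200, 2000, 2700]);
translate([3000, 3200, 0]) cube([200, 1600, 2700]);
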